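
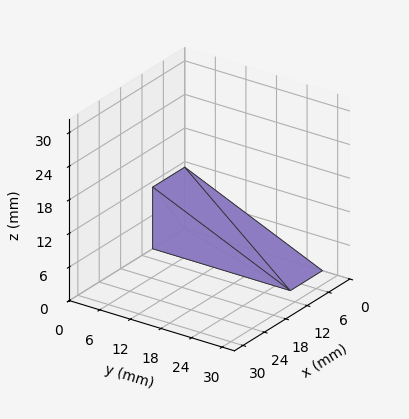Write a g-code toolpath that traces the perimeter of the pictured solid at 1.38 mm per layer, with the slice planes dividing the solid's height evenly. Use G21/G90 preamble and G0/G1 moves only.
Reading the render: the shape is a wedge (ramp): 9 × 27 mm base, rising to 11 mm along the y=0 edge and sloping linearly to z=0 at y=27 (dimensions read to the nearest mm from the axis ticks). For the g-code, the solid's height is divided into equal slices at the stated Δz and each level perimeter traced with G1 moves after a G0 lift.

; perimeter-only toolpath
G21 ; units = mm
G90 ; absolute positioning
G28 ; home
; layer 1
G0 Z1.38
G0 X0.00 Y0.00
G1 X9.00 Y0.00
G1 X9.00 Y23.62
G1 X0.00 Y23.62
G1 X0.00 Y0.00
; layer 2
G0 Z2.75
G0 X0.00 Y0.00
G1 X9.00 Y0.00
G1 X9.00 Y20.25
G1 X0.00 Y20.25
G1 X0.00 Y0.00
; layer 3
G0 Z4.12
G0 X0.00 Y0.00
G1 X9.00 Y0.00
G1 X9.00 Y16.88
G1 X0.00 Y16.88
G1 X0.00 Y0.00
; layer 4
G0 Z5.50
G0 X0.00 Y0.00
G1 X9.00 Y0.00
G1 X9.00 Y13.50
G1 X0.00 Y13.50
G1 X0.00 Y0.00
; layer 5
G0 Z6.88
G0 X0.00 Y0.00
G1 X9.00 Y0.00
G1 X9.00 Y10.12
G1 X0.00 Y10.12
G1 X0.00 Y0.00
; layer 6
G0 Z8.25
G0 X0.00 Y0.00
G1 X9.00 Y0.00
G1 X9.00 Y6.75
G1 X0.00 Y6.75
G1 X0.00 Y0.00
; layer 7
G0 Z9.62
G0 X0.00 Y0.00
G1 X9.00 Y0.00
G1 X9.00 Y3.38
G1 X0.00 Y3.38
G1 X0.00 Y0.00
M2 ; end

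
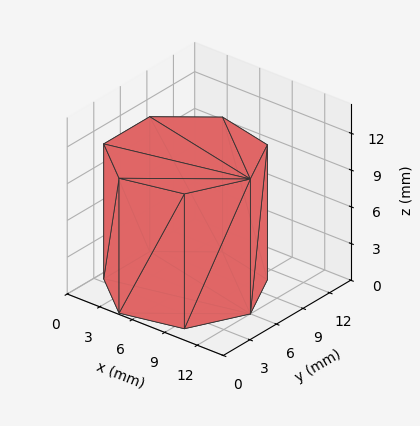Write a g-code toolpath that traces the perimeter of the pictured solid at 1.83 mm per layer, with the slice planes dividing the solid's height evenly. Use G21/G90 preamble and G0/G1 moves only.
Reading the render: the shape is a regular 7-sided prism (a cylinder approximated with 7 flat sides), circumscribed radius ≈ 6 mm, height ≈ 11 mm (dimensions read to the nearest mm from the axis ticks). For the g-code, the solid's height is divided into equal slices at the stated Δz and each level perimeter traced with G1 moves after a G0 lift.

; perimeter-only toolpath
G21 ; units = mm
G90 ; absolute positioning
G28 ; home
; layer 1
G0 Z1.83
G0 X12.00 Y6.00
G1 X9.74 Y10.69
G1 X4.66 Y11.85
G1 X0.59 Y8.60
G1 X0.59 Y3.40
G1 X4.66 Y0.15
G1 X9.74 Y1.31
G1 X12.00 Y6.00
; layer 2
G0 Z3.67
G0 X12.00 Y6.00
G1 X9.74 Y10.69
G1 X4.66 Y11.85
G1 X0.59 Y8.60
G1 X0.59 Y3.40
G1 X4.66 Y0.15
G1 X9.74 Y1.31
G1 X12.00 Y6.00
; layer 3
G0 Z5.50
G0 X12.00 Y6.00
G1 X9.74 Y10.69
G1 X4.66 Y11.85
G1 X0.59 Y8.60
G1 X0.59 Y3.40
G1 X4.66 Y0.15
G1 X9.74 Y1.31
G1 X12.00 Y6.00
; layer 4
G0 Z7.33
G0 X12.00 Y6.00
G1 X9.74 Y10.69
G1 X4.66 Y11.85
G1 X0.59 Y8.60
G1 X0.59 Y3.40
G1 X4.66 Y0.15
G1 X9.74 Y1.31
G1 X12.00 Y6.00
; layer 5
G0 Z9.17
G0 X12.00 Y6.00
G1 X9.74 Y10.69
G1 X4.66 Y11.85
G1 X0.59 Y8.60
G1 X0.59 Y3.40
G1 X4.66 Y0.15
G1 X9.74 Y1.31
G1 X12.00 Y6.00
; layer 6
G0 Z11.00
G0 X12.00 Y6.00
G1 X9.74 Y10.69
G1 X4.66 Y11.85
G1 X0.59 Y8.60
G1 X0.59 Y3.40
G1 X4.66 Y0.15
G1 X9.74 Y1.31
G1 X12.00 Y6.00
M2 ; end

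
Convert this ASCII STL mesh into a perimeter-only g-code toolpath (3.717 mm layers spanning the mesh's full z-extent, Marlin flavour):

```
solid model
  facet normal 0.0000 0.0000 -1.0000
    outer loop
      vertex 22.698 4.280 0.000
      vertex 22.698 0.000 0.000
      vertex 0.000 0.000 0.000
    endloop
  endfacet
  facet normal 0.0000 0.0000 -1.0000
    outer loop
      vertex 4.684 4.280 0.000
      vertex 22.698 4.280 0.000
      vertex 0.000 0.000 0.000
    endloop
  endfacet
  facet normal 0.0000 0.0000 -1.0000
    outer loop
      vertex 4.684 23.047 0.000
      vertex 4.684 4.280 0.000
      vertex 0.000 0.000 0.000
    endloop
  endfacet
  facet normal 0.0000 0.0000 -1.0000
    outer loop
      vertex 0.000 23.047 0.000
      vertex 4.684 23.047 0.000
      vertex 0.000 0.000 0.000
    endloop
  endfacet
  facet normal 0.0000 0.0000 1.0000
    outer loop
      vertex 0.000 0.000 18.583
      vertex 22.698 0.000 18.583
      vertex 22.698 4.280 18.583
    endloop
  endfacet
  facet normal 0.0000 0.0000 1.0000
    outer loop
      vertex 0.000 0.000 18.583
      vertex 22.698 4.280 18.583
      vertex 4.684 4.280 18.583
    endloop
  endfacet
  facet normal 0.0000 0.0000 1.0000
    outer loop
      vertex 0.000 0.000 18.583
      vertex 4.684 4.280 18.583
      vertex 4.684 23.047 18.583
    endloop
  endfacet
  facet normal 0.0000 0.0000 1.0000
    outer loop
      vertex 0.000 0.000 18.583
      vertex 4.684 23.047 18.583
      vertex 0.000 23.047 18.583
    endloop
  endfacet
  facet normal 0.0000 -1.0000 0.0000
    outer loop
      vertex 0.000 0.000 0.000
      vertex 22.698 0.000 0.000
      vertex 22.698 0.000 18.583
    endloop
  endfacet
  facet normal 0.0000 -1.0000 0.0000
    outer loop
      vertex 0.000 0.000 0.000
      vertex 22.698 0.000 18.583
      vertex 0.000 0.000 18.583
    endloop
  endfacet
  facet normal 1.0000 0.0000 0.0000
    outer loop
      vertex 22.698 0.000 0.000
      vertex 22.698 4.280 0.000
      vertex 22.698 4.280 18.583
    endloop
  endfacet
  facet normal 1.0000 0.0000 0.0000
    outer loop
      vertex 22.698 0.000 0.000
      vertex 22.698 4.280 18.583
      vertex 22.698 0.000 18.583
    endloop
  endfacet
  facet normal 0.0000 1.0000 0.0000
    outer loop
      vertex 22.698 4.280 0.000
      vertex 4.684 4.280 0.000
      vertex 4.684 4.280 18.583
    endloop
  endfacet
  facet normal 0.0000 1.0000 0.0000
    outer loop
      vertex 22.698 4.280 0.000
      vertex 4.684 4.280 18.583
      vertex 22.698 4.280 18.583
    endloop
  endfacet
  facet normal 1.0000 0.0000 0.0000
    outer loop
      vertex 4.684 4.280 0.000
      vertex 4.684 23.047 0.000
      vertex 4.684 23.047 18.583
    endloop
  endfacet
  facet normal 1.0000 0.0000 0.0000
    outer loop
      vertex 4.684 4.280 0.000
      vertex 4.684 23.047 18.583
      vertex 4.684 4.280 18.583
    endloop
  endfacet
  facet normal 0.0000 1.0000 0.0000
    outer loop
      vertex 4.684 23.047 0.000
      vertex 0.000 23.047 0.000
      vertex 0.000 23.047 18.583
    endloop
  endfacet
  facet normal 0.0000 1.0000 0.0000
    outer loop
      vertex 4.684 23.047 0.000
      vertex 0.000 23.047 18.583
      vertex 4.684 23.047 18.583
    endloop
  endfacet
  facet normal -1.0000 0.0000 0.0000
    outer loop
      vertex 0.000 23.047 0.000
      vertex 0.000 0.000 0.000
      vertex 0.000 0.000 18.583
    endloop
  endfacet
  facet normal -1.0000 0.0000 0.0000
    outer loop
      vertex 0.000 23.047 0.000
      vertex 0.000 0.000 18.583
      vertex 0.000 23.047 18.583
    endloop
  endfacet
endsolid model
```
; perimeter-only toolpath
G21 ; units = mm
G90 ; absolute positioning
G28 ; home
; layer 1
G0 Z3.717
G0 X0.000 Y0.000
G1 X22.698 Y0.000
G1 X22.698 Y4.280
G1 X4.684 Y4.280
G1 X4.684 Y23.047
G1 X0.000 Y23.047
G1 X0.000 Y0.000
; layer 2
G0 Z7.433
G0 X0.000 Y0.000
G1 X22.698 Y0.000
G1 X22.698 Y4.280
G1 X4.684 Y4.280
G1 X4.684 Y23.047
G1 X0.000 Y23.047
G1 X0.000 Y0.000
; layer 3
G0 Z11.150
G0 X0.000 Y0.000
G1 X22.698 Y0.000
G1 X22.698 Y4.280
G1 X4.684 Y4.280
G1 X4.684 Y23.047
G1 X0.000 Y23.047
G1 X0.000 Y0.000
; layer 4
G0 Z14.866
G0 X0.000 Y0.000
G1 X22.698 Y0.000
G1 X22.698 Y4.280
G1 X4.684 Y4.280
G1 X4.684 Y23.047
G1 X0.000 Y23.047
G1 X0.000 Y0.000
; layer 5
G0 Z18.583
G0 X0.000 Y0.000
G1 X22.698 Y0.000
G1 X22.698 Y4.280
G1 X4.684 Y4.280
G1 X4.684 Y23.047
G1 X0.000 Y23.047
G1 X0.000 Y0.000
M2 ; end

The solid is an L-shaped prism: outer 22.7 × 23 mm, arm thicknesses ≈ 4.28 mm (horizontal) and 4.68 mm (vertical), extruded 18.6 mm in z. Slicing at Δz = 3.717 mm — 5 equal slices spanning the solid's height, so layer i sits at z = i·h/5 — gives 5 non-empty perimeters. Each is a 6-segment closed polygon; G0 lifts to the layer z and rapids to the start vertex, then G1 traces the edges.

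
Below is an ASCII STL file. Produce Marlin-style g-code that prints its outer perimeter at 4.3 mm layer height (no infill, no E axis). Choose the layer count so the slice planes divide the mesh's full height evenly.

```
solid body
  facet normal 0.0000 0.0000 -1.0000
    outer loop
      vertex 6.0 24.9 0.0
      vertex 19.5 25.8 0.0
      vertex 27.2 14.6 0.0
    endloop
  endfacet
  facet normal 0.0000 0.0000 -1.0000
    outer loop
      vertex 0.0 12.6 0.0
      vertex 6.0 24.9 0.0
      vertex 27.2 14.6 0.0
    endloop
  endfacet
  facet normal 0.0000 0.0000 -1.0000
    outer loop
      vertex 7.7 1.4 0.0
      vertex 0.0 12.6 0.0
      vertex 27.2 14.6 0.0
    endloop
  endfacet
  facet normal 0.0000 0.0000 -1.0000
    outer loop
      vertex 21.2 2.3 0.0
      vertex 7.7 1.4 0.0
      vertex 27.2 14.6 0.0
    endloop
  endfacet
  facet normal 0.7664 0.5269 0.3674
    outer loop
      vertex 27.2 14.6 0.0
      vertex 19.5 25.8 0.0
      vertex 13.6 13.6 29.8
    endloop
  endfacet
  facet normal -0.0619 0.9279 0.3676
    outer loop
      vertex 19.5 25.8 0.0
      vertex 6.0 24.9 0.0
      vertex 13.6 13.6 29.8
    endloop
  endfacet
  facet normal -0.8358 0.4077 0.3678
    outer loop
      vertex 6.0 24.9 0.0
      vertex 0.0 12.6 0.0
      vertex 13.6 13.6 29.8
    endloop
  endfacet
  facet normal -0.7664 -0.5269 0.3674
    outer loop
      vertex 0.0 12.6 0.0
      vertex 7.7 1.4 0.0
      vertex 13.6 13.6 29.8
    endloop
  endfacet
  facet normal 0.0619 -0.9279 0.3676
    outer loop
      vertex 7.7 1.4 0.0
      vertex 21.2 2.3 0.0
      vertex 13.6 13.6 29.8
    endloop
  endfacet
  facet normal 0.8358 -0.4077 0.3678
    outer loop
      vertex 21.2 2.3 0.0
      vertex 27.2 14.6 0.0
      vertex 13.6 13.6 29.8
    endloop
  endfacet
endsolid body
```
; perimeter-only toolpath
G21 ; units = mm
G90 ; absolute positioning
G28 ; home
; layer 1
G0 Z4.3
G0 X25.3 Y14.5
G1 X18.7 Y24.1
G1 X7.1 Y23.3
G1 X1.9 Y12.7
G1 X8.5 Y3.1
G1 X20.1 Y3.9
G1 X25.3 Y14.5
; layer 2
G0 Z8.5
G0 X23.3 Y14.3
G1 X17.8 Y22.3
G1 X8.2 Y21.7
G1 X3.9 Y12.9
G1 X9.4 Y4.9
G1 X19.0 Y5.5
G1 X23.3 Y14.3
; layer 3
G0 Z12.8
G0 X21.4 Y14.2
G1 X17.0 Y20.6
G1 X9.3 Y20.1
G1 X5.8 Y13.0
G1 X10.2 Y6.6
G1 X17.9 Y7.1
G1 X21.4 Y14.2
; layer 4
G0 Z17.0
G0 X19.4 Y14.0
G1 X16.1 Y18.8
G1 X10.3 Y18.4
G1 X7.8 Y13.2
G1 X11.1 Y8.4
G1 X16.9 Y8.8
G1 X19.4 Y14.0
; layer 5
G0 Z21.3
G0 X17.5 Y13.9
G1 X15.3 Y17.1
G1 X11.4 Y16.8
G1 X9.7 Y13.3
G1 X11.9 Y10.1
G1 X15.8 Y10.4
G1 X17.5 Y13.9
; layer 6
G0 Z25.5
G0 X15.5 Y13.7
G1 X14.4 Y15.3
G1 X12.5 Y15.2
G1 X11.7 Y13.5
G1 X12.8 Y11.9
G1 X14.7 Y12.0
G1 X15.5 Y13.7
M2 ; end

The solid is a regular 6-sided pyramid, base circumscribed radius ≈ 13.6 mm, apex at z ≈ 29.8 mm. Slicing at Δz = 4.3 mm — 7 equal slices spanning the solid's height, so layer i sits at z = i·h/7 — gives 6 non-empty perimeters. Each is a 6-segment closed polygon; G0 lifts to the layer z and rapids to the start vertex, then G1 traces the edges. The cross-section shrinks linearly with z (the slice at the apex is degenerate and omitted).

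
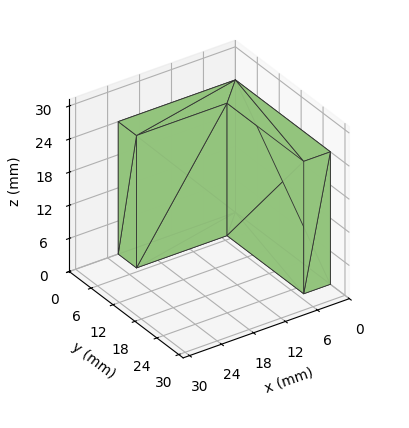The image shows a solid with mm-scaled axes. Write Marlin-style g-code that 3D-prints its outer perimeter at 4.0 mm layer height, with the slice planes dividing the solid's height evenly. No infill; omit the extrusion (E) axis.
Reading the render: the shape is an L-shaped prism: outer 22 × 26 mm, arm thicknesses ≈ 5 mm (horizontal) and 5 mm (vertical), extruded 24 mm in z (dimensions read to the nearest mm from the axis ticks). For the g-code, the solid's height is divided into equal slices at the stated Δz and each level perimeter traced with G1 moves after a G0 lift.

; perimeter-only toolpath
G21 ; units = mm
G90 ; absolute positioning
G28 ; home
; layer 1
G0 Z4.0
G0 X0.0 Y0.0
G1 X22.0 Y0.0
G1 X22.0 Y5.0
G1 X5.0 Y5.0
G1 X5.0 Y26.0
G1 X0.0 Y26.0
G1 X0.0 Y0.0
; layer 2
G0 Z8.0
G0 X0.0 Y0.0
G1 X22.0 Y0.0
G1 X22.0 Y5.0
G1 X5.0 Y5.0
G1 X5.0 Y26.0
G1 X0.0 Y26.0
G1 X0.0 Y0.0
; layer 3
G0 Z12.0
G0 X0.0 Y0.0
G1 X22.0 Y0.0
G1 X22.0 Y5.0
G1 X5.0 Y5.0
G1 X5.0 Y26.0
G1 X0.0 Y26.0
G1 X0.0 Y0.0
; layer 4
G0 Z16.0
G0 X0.0 Y0.0
G1 X22.0 Y0.0
G1 X22.0 Y5.0
G1 X5.0 Y5.0
G1 X5.0 Y26.0
G1 X0.0 Y26.0
G1 X0.0 Y0.0
; layer 5
G0 Z20.0
G0 X0.0 Y0.0
G1 X22.0 Y0.0
G1 X22.0 Y5.0
G1 X5.0 Y5.0
G1 X5.0 Y26.0
G1 X0.0 Y26.0
G1 X0.0 Y0.0
; layer 6
G0 Z24.0
G0 X0.0 Y0.0
G1 X22.0 Y0.0
G1 X22.0 Y5.0
G1 X5.0 Y5.0
G1 X5.0 Y26.0
G1 X0.0 Y26.0
G1 X0.0 Y0.0
M2 ; end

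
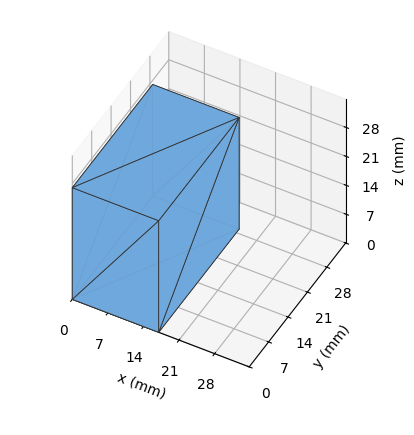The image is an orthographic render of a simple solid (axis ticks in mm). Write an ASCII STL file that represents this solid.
Reading the render: the shape is a rectangular box, roughly 17 × 29 mm footprint and 27 mm tall (dimensions read to the nearest mm from the axis ticks). For the STL, each face is triangulated and given an outward normal.

solid part
  facet normal 0.0000 0.0000 -1.0000
    outer loop
      vertex 17.000 29.000 0.000
      vertex 17.000 0.000 0.000
      vertex 0.000 0.000 0.000
    endloop
  endfacet
  facet normal 0.0000 0.0000 -1.0000
    outer loop
      vertex 0.000 29.000 0.000
      vertex 17.000 29.000 0.000
      vertex 0.000 0.000 0.000
    endloop
  endfacet
  facet normal 0.0000 0.0000 1.0000
    outer loop
      vertex 0.000 0.000 27.000
      vertex 17.000 0.000 27.000
      vertex 17.000 29.000 27.000
    endloop
  endfacet
  facet normal 0.0000 0.0000 1.0000
    outer loop
      vertex 0.000 0.000 27.000
      vertex 17.000 29.000 27.000
      vertex 0.000 29.000 27.000
    endloop
  endfacet
  facet normal 0.0000 -1.0000 0.0000
    outer loop
      vertex 0.000 0.000 0.000
      vertex 17.000 0.000 0.000
      vertex 17.000 0.000 27.000
    endloop
  endfacet
  facet normal 0.0000 -1.0000 0.0000
    outer loop
      vertex 0.000 0.000 0.000
      vertex 17.000 0.000 27.000
      vertex 0.000 0.000 27.000
    endloop
  endfacet
  facet normal 0.0000 1.0000 0.0000
    outer loop
      vertex 17.000 29.000 27.000
      vertex 17.000 29.000 0.000
      vertex 0.000 29.000 0.000
    endloop
  endfacet
  facet normal 0.0000 1.0000 0.0000
    outer loop
      vertex 0.000 29.000 27.000
      vertex 17.000 29.000 27.000
      vertex 0.000 29.000 0.000
    endloop
  endfacet
  facet normal -1.0000 0.0000 0.0000
    outer loop
      vertex 0.000 29.000 27.000
      vertex 0.000 29.000 0.000
      vertex 0.000 0.000 0.000
    endloop
  endfacet
  facet normal -1.0000 0.0000 0.0000
    outer loop
      vertex 0.000 0.000 27.000
      vertex 0.000 29.000 27.000
      vertex 0.000 0.000 0.000
    endloop
  endfacet
  facet normal 1.0000 0.0000 0.0000
    outer loop
      vertex 17.000 0.000 0.000
      vertex 17.000 29.000 0.000
      vertex 17.000 29.000 27.000
    endloop
  endfacet
  facet normal 1.0000 0.0000 0.0000
    outer loop
      vertex 17.000 0.000 0.000
      vertex 17.000 29.000 27.000
      vertex 17.000 0.000 27.000
    endloop
  endfacet
endsolid part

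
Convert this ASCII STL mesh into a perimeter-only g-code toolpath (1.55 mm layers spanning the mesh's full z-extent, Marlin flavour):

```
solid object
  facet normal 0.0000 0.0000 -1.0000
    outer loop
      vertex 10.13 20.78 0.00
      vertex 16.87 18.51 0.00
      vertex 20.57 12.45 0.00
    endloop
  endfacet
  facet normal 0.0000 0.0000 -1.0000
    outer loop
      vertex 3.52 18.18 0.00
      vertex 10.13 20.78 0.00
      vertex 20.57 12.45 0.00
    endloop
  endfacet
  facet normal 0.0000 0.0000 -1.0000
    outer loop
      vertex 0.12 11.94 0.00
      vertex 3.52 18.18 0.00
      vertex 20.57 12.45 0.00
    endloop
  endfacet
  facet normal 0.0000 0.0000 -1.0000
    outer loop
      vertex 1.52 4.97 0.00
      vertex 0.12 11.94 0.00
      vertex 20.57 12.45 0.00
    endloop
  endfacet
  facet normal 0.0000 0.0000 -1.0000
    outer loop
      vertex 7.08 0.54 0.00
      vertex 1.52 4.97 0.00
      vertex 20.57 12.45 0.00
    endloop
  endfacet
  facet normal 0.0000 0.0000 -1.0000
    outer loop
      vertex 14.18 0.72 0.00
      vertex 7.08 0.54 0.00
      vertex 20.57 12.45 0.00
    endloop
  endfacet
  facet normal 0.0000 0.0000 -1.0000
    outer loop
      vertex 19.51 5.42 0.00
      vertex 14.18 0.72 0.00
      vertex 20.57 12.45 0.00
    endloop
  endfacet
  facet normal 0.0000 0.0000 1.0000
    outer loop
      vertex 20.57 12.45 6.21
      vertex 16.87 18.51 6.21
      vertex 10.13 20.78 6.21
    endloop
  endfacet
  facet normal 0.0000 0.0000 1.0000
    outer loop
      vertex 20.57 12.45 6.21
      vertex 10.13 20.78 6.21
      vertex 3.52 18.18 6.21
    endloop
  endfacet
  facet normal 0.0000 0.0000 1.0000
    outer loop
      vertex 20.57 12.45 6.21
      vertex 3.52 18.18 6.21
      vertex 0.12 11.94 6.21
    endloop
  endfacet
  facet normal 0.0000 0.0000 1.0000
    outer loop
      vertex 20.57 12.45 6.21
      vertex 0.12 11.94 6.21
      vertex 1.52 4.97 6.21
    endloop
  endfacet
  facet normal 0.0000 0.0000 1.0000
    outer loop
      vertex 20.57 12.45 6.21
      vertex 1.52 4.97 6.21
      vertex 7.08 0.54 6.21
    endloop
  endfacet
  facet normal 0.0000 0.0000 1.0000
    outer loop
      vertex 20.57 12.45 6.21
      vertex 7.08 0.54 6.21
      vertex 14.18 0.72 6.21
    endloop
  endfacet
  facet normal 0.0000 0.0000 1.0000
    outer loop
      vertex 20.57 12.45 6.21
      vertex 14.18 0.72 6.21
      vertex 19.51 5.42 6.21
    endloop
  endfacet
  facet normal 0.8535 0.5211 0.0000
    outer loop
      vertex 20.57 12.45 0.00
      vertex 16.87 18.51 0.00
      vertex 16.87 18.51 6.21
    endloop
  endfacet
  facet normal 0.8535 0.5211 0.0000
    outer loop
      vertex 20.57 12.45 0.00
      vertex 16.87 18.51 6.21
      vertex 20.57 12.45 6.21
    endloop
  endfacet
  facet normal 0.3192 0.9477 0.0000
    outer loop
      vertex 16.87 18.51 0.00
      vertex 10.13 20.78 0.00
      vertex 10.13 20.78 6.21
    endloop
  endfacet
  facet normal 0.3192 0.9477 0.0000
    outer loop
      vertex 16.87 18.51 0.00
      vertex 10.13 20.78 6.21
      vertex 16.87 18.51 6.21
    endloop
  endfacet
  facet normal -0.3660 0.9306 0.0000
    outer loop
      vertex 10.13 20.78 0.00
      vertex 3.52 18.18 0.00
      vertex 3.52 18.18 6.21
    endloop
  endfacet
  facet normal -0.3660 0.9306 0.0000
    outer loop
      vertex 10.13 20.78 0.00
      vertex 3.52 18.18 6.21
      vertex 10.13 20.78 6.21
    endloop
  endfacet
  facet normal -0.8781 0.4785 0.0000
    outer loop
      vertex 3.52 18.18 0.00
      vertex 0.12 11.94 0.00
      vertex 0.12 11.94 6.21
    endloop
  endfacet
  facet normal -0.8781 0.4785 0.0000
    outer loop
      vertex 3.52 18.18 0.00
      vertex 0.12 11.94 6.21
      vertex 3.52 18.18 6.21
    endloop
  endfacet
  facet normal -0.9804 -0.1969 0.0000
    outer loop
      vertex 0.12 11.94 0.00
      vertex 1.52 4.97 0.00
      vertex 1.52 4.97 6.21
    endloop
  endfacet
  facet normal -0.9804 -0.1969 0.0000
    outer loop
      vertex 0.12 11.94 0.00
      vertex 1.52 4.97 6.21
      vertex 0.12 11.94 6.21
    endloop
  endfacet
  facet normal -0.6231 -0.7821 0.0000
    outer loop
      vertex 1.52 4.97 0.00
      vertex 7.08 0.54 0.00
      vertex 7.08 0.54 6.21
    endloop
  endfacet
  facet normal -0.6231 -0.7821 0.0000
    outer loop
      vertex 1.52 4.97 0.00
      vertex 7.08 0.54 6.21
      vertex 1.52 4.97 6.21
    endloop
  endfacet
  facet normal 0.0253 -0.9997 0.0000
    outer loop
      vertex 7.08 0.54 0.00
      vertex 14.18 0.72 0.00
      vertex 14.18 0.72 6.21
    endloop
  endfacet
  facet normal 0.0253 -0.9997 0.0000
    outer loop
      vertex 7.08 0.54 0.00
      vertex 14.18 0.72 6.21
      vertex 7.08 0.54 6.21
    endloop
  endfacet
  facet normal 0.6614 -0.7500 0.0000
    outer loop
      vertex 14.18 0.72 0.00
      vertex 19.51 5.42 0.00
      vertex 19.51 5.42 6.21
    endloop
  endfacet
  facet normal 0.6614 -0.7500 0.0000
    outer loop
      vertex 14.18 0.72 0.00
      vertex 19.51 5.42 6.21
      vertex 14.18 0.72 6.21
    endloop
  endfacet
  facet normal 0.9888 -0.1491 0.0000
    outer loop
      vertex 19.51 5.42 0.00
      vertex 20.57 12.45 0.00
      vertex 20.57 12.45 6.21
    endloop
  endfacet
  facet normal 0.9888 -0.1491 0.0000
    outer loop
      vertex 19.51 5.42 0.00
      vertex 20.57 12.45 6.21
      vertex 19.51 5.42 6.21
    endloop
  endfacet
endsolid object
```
; perimeter-only toolpath
G21 ; units = mm
G90 ; absolute positioning
G28 ; home
; layer 1
G0 Z1.55
G0 X20.57 Y12.45
G1 X16.87 Y18.51
G1 X10.13 Y20.78
G1 X3.52 Y18.18
G1 X0.12 Y11.94
G1 X1.52 Y4.97
G1 X7.08 Y0.54
G1 X14.18 Y0.72
G1 X19.51 Y5.42
G1 X20.57 Y12.45
; layer 2
G0 Z3.10
G0 X20.57 Y12.45
G1 X16.87 Y18.51
G1 X10.13 Y20.78
G1 X3.52 Y18.18
G1 X0.12 Y11.94
G1 X1.52 Y4.97
G1 X7.08 Y0.54
G1 X14.18 Y0.72
G1 X19.51 Y5.42
G1 X20.57 Y12.45
; layer 3
G0 Z4.66
G0 X20.57 Y12.45
G1 X16.87 Y18.51
G1 X10.13 Y20.78
G1 X3.52 Y18.18
G1 X0.12 Y11.94
G1 X1.52 Y4.97
G1 X7.08 Y0.54
G1 X14.18 Y0.72
G1 X19.51 Y5.42
G1 X20.57 Y12.45
; layer 4
G0 Z6.21
G0 X20.57 Y12.45
G1 X16.87 Y18.51
G1 X10.13 Y20.78
G1 X3.52 Y18.18
G1 X0.12 Y11.94
G1 X1.52 Y4.97
G1 X7.08 Y0.54
G1 X14.18 Y0.72
G1 X19.51 Y5.42
G1 X20.57 Y12.45
M2 ; end

The solid is a regular 9-sided prism (a cylinder approximated with 9 flat sides), circumscribed radius ≈ 10.4 mm, height ≈ 6.21 mm. Slicing at Δz = 1.55 mm — 4 equal slices spanning the solid's height, so layer i sits at z = i·h/4 — gives 4 non-empty perimeters. Each is a 9-segment closed polygon; G0 lifts to the layer z and rapids to the start vertex, then G1 traces the edges.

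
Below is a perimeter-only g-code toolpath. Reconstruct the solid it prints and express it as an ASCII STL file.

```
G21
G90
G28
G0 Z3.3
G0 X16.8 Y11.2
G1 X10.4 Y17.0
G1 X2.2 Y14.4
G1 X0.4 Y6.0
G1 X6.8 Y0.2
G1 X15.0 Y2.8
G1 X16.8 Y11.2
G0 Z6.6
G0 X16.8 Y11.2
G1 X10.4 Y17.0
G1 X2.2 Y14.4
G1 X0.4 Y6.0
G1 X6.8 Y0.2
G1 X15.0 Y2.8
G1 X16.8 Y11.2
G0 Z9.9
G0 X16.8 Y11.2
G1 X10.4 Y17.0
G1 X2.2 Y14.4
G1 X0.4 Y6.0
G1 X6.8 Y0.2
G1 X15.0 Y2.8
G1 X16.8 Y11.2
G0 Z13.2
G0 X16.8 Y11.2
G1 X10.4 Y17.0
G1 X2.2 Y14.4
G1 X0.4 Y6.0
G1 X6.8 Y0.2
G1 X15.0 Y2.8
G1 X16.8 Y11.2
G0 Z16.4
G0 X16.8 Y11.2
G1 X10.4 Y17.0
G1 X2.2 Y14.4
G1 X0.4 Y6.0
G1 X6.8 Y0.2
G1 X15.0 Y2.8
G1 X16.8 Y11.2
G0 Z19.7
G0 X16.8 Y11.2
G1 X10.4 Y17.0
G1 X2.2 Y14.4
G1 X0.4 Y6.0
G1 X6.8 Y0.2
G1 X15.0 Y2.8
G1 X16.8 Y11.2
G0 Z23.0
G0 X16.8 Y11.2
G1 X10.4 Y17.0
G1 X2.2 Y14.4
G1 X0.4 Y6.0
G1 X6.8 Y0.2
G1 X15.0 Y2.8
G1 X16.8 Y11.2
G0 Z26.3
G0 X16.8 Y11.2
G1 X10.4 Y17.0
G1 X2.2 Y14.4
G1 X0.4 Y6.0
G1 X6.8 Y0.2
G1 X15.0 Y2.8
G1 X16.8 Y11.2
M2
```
solid part
  facet normal 0.0000 0.0000 -1.0000
    outer loop
      vertex 2.2 14.4 0.0
      vertex 10.4 17.0 0.0
      vertex 16.8 11.2 0.0
    endloop
  endfacet
  facet normal 0.0000 0.0000 -1.0000
    outer loop
      vertex 0.4 6.0 0.0
      vertex 2.2 14.4 0.0
      vertex 16.8 11.2 0.0
    endloop
  endfacet
  facet normal 0.0000 0.0000 -1.0000
    outer loop
      vertex 6.8 0.2 0.0
      vertex 0.4 6.0 0.0
      vertex 16.8 11.2 0.0
    endloop
  endfacet
  facet normal 0.0000 0.0000 -1.0000
    outer loop
      vertex 15.0 2.8 0.0
      vertex 6.8 0.2 0.0
      vertex 16.8 11.2 0.0
    endloop
  endfacet
  facet normal 0.0000 0.0000 1.0000
    outer loop
      vertex 16.8 11.2 26.3
      vertex 10.4 17.0 26.3
      vertex 2.2 14.4 26.3
    endloop
  endfacet
  facet normal 0.0000 0.0000 1.0000
    outer loop
      vertex 16.8 11.2 26.3
      vertex 2.2 14.4 26.3
      vertex 0.4 6.0 26.3
    endloop
  endfacet
  facet normal 0.0000 0.0000 1.0000
    outer loop
      vertex 16.8 11.2 26.3
      vertex 0.4 6.0 26.3
      vertex 6.8 0.2 26.3
    endloop
  endfacet
  facet normal 0.0000 0.0000 1.0000
    outer loop
      vertex 16.8 11.2 26.3
      vertex 6.8 0.2 26.3
      vertex 15.0 2.8 26.3
    endloop
  endfacet
  facet normal 0.6715 0.7410 0.0000
    outer loop
      vertex 16.8 11.2 0.0
      vertex 10.4 17.0 0.0
      vertex 10.4 17.0 26.3
    endloop
  endfacet
  facet normal 0.6715 0.7410 0.0000
    outer loop
      vertex 16.8 11.2 0.0
      vertex 10.4 17.0 26.3
      vertex 16.8 11.2 26.3
    endloop
  endfacet
  facet normal -0.3022 0.9532 0.0000
    outer loop
      vertex 10.4 17.0 0.0
      vertex 2.2 14.4 0.0
      vertex 2.2 14.4 26.3
    endloop
  endfacet
  facet normal -0.3022 0.9532 0.0000
    outer loop
      vertex 10.4 17.0 0.0
      vertex 2.2 14.4 26.3
      vertex 10.4 17.0 26.3
    endloop
  endfacet
  facet normal -0.9778 0.2095 0.0000
    outer loop
      vertex 2.2 14.4 0.0
      vertex 0.4 6.0 0.0
      vertex 0.4 6.0 26.3
    endloop
  endfacet
  facet normal -0.9778 0.2095 0.0000
    outer loop
      vertex 2.2 14.4 0.0
      vertex 0.4 6.0 26.3
      vertex 2.2 14.4 26.3
    endloop
  endfacet
  facet normal -0.6715 -0.7410 0.0000
    outer loop
      vertex 0.4 6.0 0.0
      vertex 6.8 0.2 0.0
      vertex 6.8 0.2 26.3
    endloop
  endfacet
  facet normal -0.6715 -0.7410 0.0000
    outer loop
      vertex 0.4 6.0 0.0
      vertex 6.8 0.2 26.3
      vertex 0.4 6.0 26.3
    endloop
  endfacet
  facet normal 0.3022 -0.9532 0.0000
    outer loop
      vertex 6.8 0.2 0.0
      vertex 15.0 2.8 0.0
      vertex 15.0 2.8 26.3
    endloop
  endfacet
  facet normal 0.3022 -0.9532 0.0000
    outer loop
      vertex 6.8 0.2 0.0
      vertex 15.0 2.8 26.3
      vertex 6.8 0.2 26.3
    endloop
  endfacet
  facet normal 0.9778 -0.2095 0.0000
    outer loop
      vertex 15.0 2.8 0.0
      vertex 16.8 11.2 0.0
      vertex 16.8 11.2 26.3
    endloop
  endfacet
  facet normal 0.9778 -0.2095 0.0000
    outer loop
      vertex 15.0 2.8 0.0
      vertex 16.8 11.2 26.3
      vertex 15.0 2.8 26.3
    endloop
  endfacet
endsolid part

The G0 Z moves step by Δz≈3.3 mm. Every layer's G1 loop is the same polygon, so the solid is a straight extrusion of it from z=0 to z≈26.3. Closing with flat bottom and top caps and triangulating gives 20 facets — a regular 6-sided prism (a cylinder approximated with 6 flat sides), circumscribed radius ≈ 8.6 mm, height ≈ 26.3 mm.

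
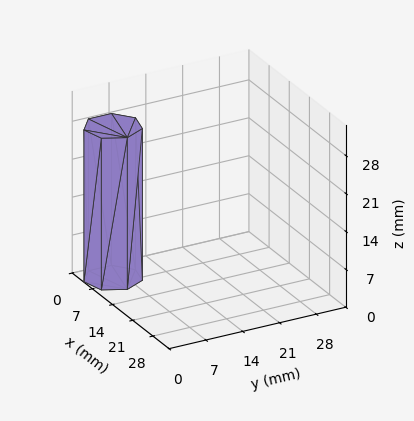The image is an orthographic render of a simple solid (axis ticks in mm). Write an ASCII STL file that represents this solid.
Reading the render: the shape is a regular 7-sided prism (a cylinder approximated with 7 flat sides), circumscribed radius ≈ 5 mm, height ≈ 28 mm (dimensions read to the nearest mm from the axis ticks). For the STL, each face is triangulated and given an outward normal.

solid part
  facet normal 0.0000 0.0000 -1.0000
    outer loop
      vertex 3.9 9.9 0.0
      vertex 8.1 8.9 0.0
      vertex 10.0 5.0 0.0
    endloop
  endfacet
  facet normal 0.0000 0.0000 -1.0000
    outer loop
      vertex 0.5 7.2 0.0
      vertex 3.9 9.9 0.0
      vertex 10.0 5.0 0.0
    endloop
  endfacet
  facet normal 0.0000 0.0000 -1.0000
    outer loop
      vertex 0.5 2.8 0.0
      vertex 0.5 7.2 0.0
      vertex 10.0 5.0 0.0
    endloop
  endfacet
  facet normal 0.0000 0.0000 -1.0000
    outer loop
      vertex 3.9 0.1 0.0
      vertex 0.5 2.8 0.0
      vertex 10.0 5.0 0.0
    endloop
  endfacet
  facet normal 0.0000 0.0000 -1.0000
    outer loop
      vertex 8.1 1.1 0.0
      vertex 3.9 0.1 0.0
      vertex 10.0 5.0 0.0
    endloop
  endfacet
  facet normal 0.0000 0.0000 1.0000
    outer loop
      vertex 10.0 5.0 28.0
      vertex 8.1 8.9 28.0
      vertex 3.9 9.9 28.0
    endloop
  endfacet
  facet normal 0.0000 0.0000 1.0000
    outer loop
      vertex 10.0 5.0 28.0
      vertex 3.9 9.9 28.0
      vertex 0.5 7.2 28.0
    endloop
  endfacet
  facet normal 0.0000 0.0000 1.0000
    outer loop
      vertex 10.0 5.0 28.0
      vertex 0.5 7.2 28.0
      vertex 0.5 2.8 28.0
    endloop
  endfacet
  facet normal 0.0000 0.0000 1.0000
    outer loop
      vertex 10.0 5.0 28.0
      vertex 0.5 2.8 28.0
      vertex 3.9 0.1 28.0
    endloop
  endfacet
  facet normal 0.0000 0.0000 1.0000
    outer loop
      vertex 10.0 5.0 28.0
      vertex 3.9 0.1 28.0
      vertex 8.1 1.1 28.0
    endloop
  endfacet
  facet normal 0.8990 0.4380 0.0000
    outer loop
      vertex 10.0 5.0 0.0
      vertex 8.1 8.9 0.0
      vertex 8.1 8.9 28.0
    endloop
  endfacet
  facet normal 0.8990 0.4380 0.0000
    outer loop
      vertex 10.0 5.0 0.0
      vertex 8.1 8.9 28.0
      vertex 10.0 5.0 28.0
    endloop
  endfacet
  facet normal 0.2316 0.9728 0.0000
    outer loop
      vertex 8.1 8.9 0.0
      vertex 3.9 9.9 0.0
      vertex 3.9 9.9 28.0
    endloop
  endfacet
  facet normal 0.2316 0.9728 0.0000
    outer loop
      vertex 8.1 8.9 0.0
      vertex 3.9 9.9 28.0
      vertex 8.1 8.9 28.0
    endloop
  endfacet
  facet normal -0.6219 0.7831 0.0000
    outer loop
      vertex 3.9 9.9 0.0
      vertex 0.5 7.2 0.0
      vertex 0.5 7.2 28.0
    endloop
  endfacet
  facet normal -0.6219 0.7831 0.0000
    outer loop
      vertex 3.9 9.9 0.0
      vertex 0.5 7.2 28.0
      vertex 3.9 9.9 28.0
    endloop
  endfacet
  facet normal -1.0000 0.0000 0.0000
    outer loop
      vertex 0.5 7.2 0.0
      vertex 0.5 2.8 0.0
      vertex 0.5 2.8 28.0
    endloop
  endfacet
  facet normal -1.0000 0.0000 0.0000
    outer loop
      vertex 0.5 7.2 0.0
      vertex 0.5 2.8 28.0
      vertex 0.5 7.2 28.0
    endloop
  endfacet
  facet normal -0.6219 -0.7831 0.0000
    outer loop
      vertex 0.5 2.8 0.0
      vertex 3.9 0.1 0.0
      vertex 3.9 0.1 28.0
    endloop
  endfacet
  facet normal -0.6219 -0.7831 0.0000
    outer loop
      vertex 0.5 2.8 0.0
      vertex 3.9 0.1 28.0
      vertex 0.5 2.8 28.0
    endloop
  endfacet
  facet normal 0.2316 -0.9728 0.0000
    outer loop
      vertex 3.9 0.1 0.0
      vertex 8.1 1.1 0.0
      vertex 8.1 1.1 28.0
    endloop
  endfacet
  facet normal 0.2316 -0.9728 0.0000
    outer loop
      vertex 3.9 0.1 0.0
      vertex 8.1 1.1 28.0
      vertex 3.9 0.1 28.0
    endloop
  endfacet
  facet normal 0.8990 -0.4380 0.0000
    outer loop
      vertex 8.1 1.1 0.0
      vertex 10.0 5.0 0.0
      vertex 10.0 5.0 28.0
    endloop
  endfacet
  facet normal 0.8990 -0.4380 0.0000
    outer loop
      vertex 8.1 1.1 0.0
      vertex 10.0 5.0 28.0
      vertex 8.1 1.1 28.0
    endloop
  endfacet
endsolid part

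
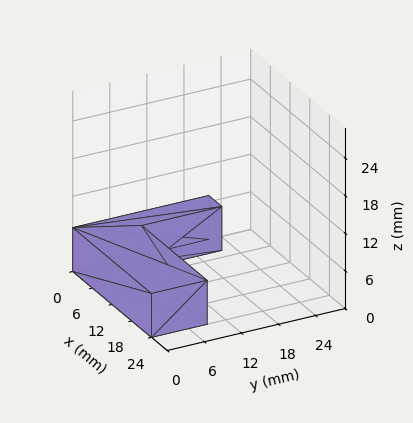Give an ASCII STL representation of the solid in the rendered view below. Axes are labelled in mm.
Reading the render: the shape is an L-shaped prism: outer 24 × 22 mm, arm thicknesses ≈ 9 mm (horizontal) and 4 mm (vertical), extruded 7 mm in z (dimensions read to the nearest mm from the axis ticks). For the STL, each face is triangulated and given an outward normal.

solid part
  facet normal 0.0000 0.0000 -1.0000
    outer loop
      vertex 24.000 9.000 0.000
      vertex 24.000 0.000 0.000
      vertex 0.000 0.000 0.000
    endloop
  endfacet
  facet normal 0.0000 0.0000 -1.0000
    outer loop
      vertex 4.000 9.000 0.000
      vertex 24.000 9.000 0.000
      vertex 0.000 0.000 0.000
    endloop
  endfacet
  facet normal 0.0000 0.0000 -1.0000
    outer loop
      vertex 4.000 22.000 0.000
      vertex 4.000 9.000 0.000
      vertex 0.000 0.000 0.000
    endloop
  endfacet
  facet normal 0.0000 0.0000 -1.0000
    outer loop
      vertex 0.000 22.000 0.000
      vertex 4.000 22.000 0.000
      vertex 0.000 0.000 0.000
    endloop
  endfacet
  facet normal 0.0000 0.0000 1.0000
    outer loop
      vertex 0.000 0.000 7.000
      vertex 24.000 0.000 7.000
      vertex 24.000 9.000 7.000
    endloop
  endfacet
  facet normal 0.0000 0.0000 1.0000
    outer loop
      vertex 0.000 0.000 7.000
      vertex 24.000 9.000 7.000
      vertex 4.000 9.000 7.000
    endloop
  endfacet
  facet normal 0.0000 0.0000 1.0000
    outer loop
      vertex 0.000 0.000 7.000
      vertex 4.000 9.000 7.000
      vertex 4.000 22.000 7.000
    endloop
  endfacet
  facet normal 0.0000 0.0000 1.0000
    outer loop
      vertex 0.000 0.000 7.000
      vertex 4.000 22.000 7.000
      vertex 0.000 22.000 7.000
    endloop
  endfacet
  facet normal 0.0000 -1.0000 0.0000
    outer loop
      vertex 0.000 0.000 0.000
      vertex 24.000 0.000 0.000
      vertex 24.000 0.000 7.000
    endloop
  endfacet
  facet normal 0.0000 -1.0000 0.0000
    outer loop
      vertex 0.000 0.000 0.000
      vertex 24.000 0.000 7.000
      vertex 0.000 0.000 7.000
    endloop
  endfacet
  facet normal 1.0000 0.0000 0.0000
    outer loop
      vertex 24.000 0.000 0.000
      vertex 24.000 9.000 0.000
      vertex 24.000 9.000 7.000
    endloop
  endfacet
  facet normal 1.0000 0.0000 0.0000
    outer loop
      vertex 24.000 0.000 0.000
      vertex 24.000 9.000 7.000
      vertex 24.000 0.000 7.000
    endloop
  endfacet
  facet normal 0.0000 1.0000 0.0000
    outer loop
      vertex 24.000 9.000 0.000
      vertex 4.000 9.000 0.000
      vertex 4.000 9.000 7.000
    endloop
  endfacet
  facet normal 0.0000 1.0000 0.0000
    outer loop
      vertex 24.000 9.000 0.000
      vertex 4.000 9.000 7.000
      vertex 24.000 9.000 7.000
    endloop
  endfacet
  facet normal 1.0000 0.0000 0.0000
    outer loop
      vertex 4.000 9.000 0.000
      vertex 4.000 22.000 0.000
      vertex 4.000 22.000 7.000
    endloop
  endfacet
  facet normal 1.0000 0.0000 0.0000
    outer loop
      vertex 4.000 9.000 0.000
      vertex 4.000 22.000 7.000
      vertex 4.000 9.000 7.000
    endloop
  endfacet
  facet normal 0.0000 1.0000 0.0000
    outer loop
      vertex 4.000 22.000 0.000
      vertex 0.000 22.000 0.000
      vertex 0.000 22.000 7.000
    endloop
  endfacet
  facet normal 0.0000 1.0000 0.0000
    outer loop
      vertex 4.000 22.000 0.000
      vertex 0.000 22.000 7.000
      vertex 4.000 22.000 7.000
    endloop
  endfacet
  facet normal -1.0000 0.0000 0.0000
    outer loop
      vertex 0.000 22.000 0.000
      vertex 0.000 0.000 0.000
      vertex 0.000 0.000 7.000
    endloop
  endfacet
  facet normal -1.0000 0.0000 0.0000
    outer loop
      vertex 0.000 22.000 0.000
      vertex 0.000 0.000 7.000
      vertex 0.000 22.000 7.000
    endloop
  endfacet
endsolid part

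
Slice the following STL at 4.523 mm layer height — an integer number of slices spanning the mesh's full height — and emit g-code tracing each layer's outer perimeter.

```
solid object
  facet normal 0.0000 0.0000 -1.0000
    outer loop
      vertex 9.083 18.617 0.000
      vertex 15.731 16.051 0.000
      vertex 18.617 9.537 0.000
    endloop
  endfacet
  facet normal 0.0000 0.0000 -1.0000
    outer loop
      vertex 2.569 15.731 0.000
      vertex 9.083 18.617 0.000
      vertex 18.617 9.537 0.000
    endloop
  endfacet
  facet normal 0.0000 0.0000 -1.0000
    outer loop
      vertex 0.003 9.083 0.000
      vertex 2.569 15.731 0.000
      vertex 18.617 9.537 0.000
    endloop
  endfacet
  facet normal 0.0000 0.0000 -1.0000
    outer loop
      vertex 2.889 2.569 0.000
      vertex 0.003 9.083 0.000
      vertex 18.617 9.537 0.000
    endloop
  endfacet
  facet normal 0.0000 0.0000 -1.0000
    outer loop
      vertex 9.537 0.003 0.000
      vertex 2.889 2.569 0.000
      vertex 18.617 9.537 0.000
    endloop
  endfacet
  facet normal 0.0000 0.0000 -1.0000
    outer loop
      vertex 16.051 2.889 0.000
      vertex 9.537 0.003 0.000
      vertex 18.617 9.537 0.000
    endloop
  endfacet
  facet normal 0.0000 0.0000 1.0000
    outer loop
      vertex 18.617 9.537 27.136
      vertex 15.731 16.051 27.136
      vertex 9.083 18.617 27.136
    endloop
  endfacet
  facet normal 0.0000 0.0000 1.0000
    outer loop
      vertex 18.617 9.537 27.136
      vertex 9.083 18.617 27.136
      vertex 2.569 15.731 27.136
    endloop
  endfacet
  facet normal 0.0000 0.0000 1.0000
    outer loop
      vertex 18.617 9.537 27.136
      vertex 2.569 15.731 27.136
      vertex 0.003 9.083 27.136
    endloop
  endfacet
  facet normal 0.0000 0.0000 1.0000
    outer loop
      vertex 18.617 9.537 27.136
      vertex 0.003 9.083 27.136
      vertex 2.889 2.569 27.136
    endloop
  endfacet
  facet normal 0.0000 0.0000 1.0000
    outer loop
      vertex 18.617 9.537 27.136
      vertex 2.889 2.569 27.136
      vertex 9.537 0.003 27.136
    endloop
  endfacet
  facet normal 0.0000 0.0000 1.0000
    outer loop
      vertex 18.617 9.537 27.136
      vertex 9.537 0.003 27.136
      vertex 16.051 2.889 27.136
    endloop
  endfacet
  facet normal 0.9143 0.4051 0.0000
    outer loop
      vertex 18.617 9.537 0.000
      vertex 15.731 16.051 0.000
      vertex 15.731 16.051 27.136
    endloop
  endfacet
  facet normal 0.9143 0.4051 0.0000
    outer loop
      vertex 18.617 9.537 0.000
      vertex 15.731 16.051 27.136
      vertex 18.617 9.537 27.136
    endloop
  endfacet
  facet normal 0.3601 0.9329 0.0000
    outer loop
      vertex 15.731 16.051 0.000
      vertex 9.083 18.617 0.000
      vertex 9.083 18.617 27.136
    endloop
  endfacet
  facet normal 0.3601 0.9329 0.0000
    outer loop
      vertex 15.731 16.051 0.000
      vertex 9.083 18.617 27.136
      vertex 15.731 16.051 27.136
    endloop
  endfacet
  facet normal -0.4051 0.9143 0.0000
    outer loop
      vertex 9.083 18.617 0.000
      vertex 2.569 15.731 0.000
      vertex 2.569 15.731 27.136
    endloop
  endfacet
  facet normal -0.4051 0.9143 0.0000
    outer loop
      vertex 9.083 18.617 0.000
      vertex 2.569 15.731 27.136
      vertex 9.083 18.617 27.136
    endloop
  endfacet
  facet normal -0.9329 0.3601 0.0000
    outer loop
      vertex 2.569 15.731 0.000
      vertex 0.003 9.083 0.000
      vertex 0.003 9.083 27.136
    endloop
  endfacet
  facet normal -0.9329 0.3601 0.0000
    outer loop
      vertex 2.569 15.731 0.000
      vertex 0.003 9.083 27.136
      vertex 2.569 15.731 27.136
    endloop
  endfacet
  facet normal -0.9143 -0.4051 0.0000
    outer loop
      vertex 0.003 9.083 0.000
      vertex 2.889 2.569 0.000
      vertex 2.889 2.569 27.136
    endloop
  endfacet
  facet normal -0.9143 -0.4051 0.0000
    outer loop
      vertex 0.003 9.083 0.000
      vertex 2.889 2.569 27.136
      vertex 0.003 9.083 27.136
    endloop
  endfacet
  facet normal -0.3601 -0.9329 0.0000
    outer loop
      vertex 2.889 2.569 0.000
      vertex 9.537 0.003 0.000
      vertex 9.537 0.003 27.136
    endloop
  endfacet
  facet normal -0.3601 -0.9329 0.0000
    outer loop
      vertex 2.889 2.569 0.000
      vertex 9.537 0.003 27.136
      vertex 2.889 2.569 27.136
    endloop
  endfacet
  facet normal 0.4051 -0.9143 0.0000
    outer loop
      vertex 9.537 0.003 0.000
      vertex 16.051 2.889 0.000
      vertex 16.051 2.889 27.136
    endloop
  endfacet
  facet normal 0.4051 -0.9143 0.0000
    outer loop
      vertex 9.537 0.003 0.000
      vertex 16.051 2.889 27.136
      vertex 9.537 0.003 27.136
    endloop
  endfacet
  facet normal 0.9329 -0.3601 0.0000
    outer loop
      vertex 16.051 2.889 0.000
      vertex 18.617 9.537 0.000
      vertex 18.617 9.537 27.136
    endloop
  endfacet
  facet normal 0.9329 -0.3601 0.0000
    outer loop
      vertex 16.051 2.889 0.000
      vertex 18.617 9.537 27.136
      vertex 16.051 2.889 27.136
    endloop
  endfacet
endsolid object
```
; perimeter-only toolpath
G21 ; units = mm
G90 ; absolute positioning
G28 ; home
; layer 1
G0 Z4.523
G0 X18.617 Y9.537
G1 X15.731 Y16.051
G1 X9.083 Y18.617
G1 X2.569 Y15.731
G1 X0.003 Y9.083
G1 X2.889 Y2.569
G1 X9.537 Y0.003
G1 X16.051 Y2.889
G1 X18.617 Y9.537
; layer 2
G0 Z9.045
G0 X18.617 Y9.537
G1 X15.731 Y16.051
G1 X9.083 Y18.617
G1 X2.569 Y15.731
G1 X0.003 Y9.083
G1 X2.889 Y2.569
G1 X9.537 Y0.003
G1 X16.051 Y2.889
G1 X18.617 Y9.537
; layer 3
G0 Z13.568
G0 X18.617 Y9.537
G1 X15.731 Y16.051
G1 X9.083 Y18.617
G1 X2.569 Y15.731
G1 X0.003 Y9.083
G1 X2.889 Y2.569
G1 X9.537 Y0.003
G1 X16.051 Y2.889
G1 X18.617 Y9.537
; layer 4
G0 Z18.091
G0 X18.617 Y9.537
G1 X15.731 Y16.051
G1 X9.083 Y18.617
G1 X2.569 Y15.731
G1 X0.003 Y9.083
G1 X2.889 Y2.569
G1 X9.537 Y0.003
G1 X16.051 Y2.889
G1 X18.617 Y9.537
; layer 5
G0 Z22.613
G0 X18.617 Y9.537
G1 X15.731 Y16.051
G1 X9.083 Y18.617
G1 X2.569 Y15.731
G1 X0.003 Y9.083
G1 X2.889 Y2.569
G1 X9.537 Y0.003
G1 X16.051 Y2.889
G1 X18.617 Y9.537
; layer 6
G0 Z27.136
G0 X18.617 Y9.537
G1 X15.731 Y16.051
G1 X9.083 Y18.617
G1 X2.569 Y15.731
G1 X0.003 Y9.083
G1 X2.889 Y2.569
G1 X9.537 Y0.003
G1 X16.051 Y2.889
G1 X18.617 Y9.537
M2 ; end

The solid is a regular 8-sided prism (a cylinder approximated with 8 flat sides), circumscribed radius ≈ 9.31 mm, height ≈ 27.1 mm. Slicing at Δz = 4.523 mm — 6 equal slices spanning the solid's height, so layer i sits at z = i·h/6 — gives 6 non-empty perimeters. Each is a 8-segment closed polygon; G0 lifts to the layer z and rapids to the start vertex, then G1 traces the edges.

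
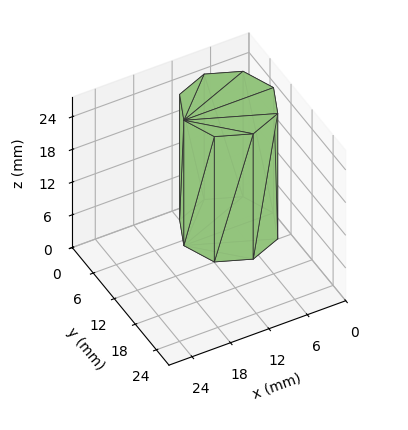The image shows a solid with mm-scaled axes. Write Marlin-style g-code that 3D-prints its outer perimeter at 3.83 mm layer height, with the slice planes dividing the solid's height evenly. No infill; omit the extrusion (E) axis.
Reading the render: the shape is a regular 8-sided prism (a cylinder approximated with 8 flat sides), circumscribed radius ≈ 7 mm, height ≈ 23 mm (dimensions read to the nearest mm from the axis ticks). For the g-code, the solid's height is divided into equal slices at the stated Δz and each level perimeter traced with G1 moves after a G0 lift.

; perimeter-only toolpath
G21 ; units = mm
G90 ; absolute positioning
G28 ; home
; layer 1
G0 Z3.83
G0 X14.00 Y7.00
G1 X11.95 Y11.95
G1 X7.00 Y14.00
G1 X2.05 Y11.95
G1 X0.00 Y7.00
G1 X2.05 Y2.05
G1 X7.00 Y0.00
G1 X11.95 Y2.05
G1 X14.00 Y7.00
; layer 2
G0 Z7.67
G0 X14.00 Y7.00
G1 X11.95 Y11.95
G1 X7.00 Y14.00
G1 X2.05 Y11.95
G1 X0.00 Y7.00
G1 X2.05 Y2.05
G1 X7.00 Y0.00
G1 X11.95 Y2.05
G1 X14.00 Y7.00
; layer 3
G0 Z11.50
G0 X14.00 Y7.00
G1 X11.95 Y11.95
G1 X7.00 Y14.00
G1 X2.05 Y11.95
G1 X0.00 Y7.00
G1 X2.05 Y2.05
G1 X7.00 Y0.00
G1 X11.95 Y2.05
G1 X14.00 Y7.00
; layer 4
G0 Z15.33
G0 X14.00 Y7.00
G1 X11.95 Y11.95
G1 X7.00 Y14.00
G1 X2.05 Y11.95
G1 X0.00 Y7.00
G1 X2.05 Y2.05
G1 X7.00 Y0.00
G1 X11.95 Y2.05
G1 X14.00 Y7.00
; layer 5
G0 Z19.17
G0 X14.00 Y7.00
G1 X11.95 Y11.95
G1 X7.00 Y14.00
G1 X2.05 Y11.95
G1 X0.00 Y7.00
G1 X2.05 Y2.05
G1 X7.00 Y0.00
G1 X11.95 Y2.05
G1 X14.00 Y7.00
; layer 6
G0 Z23.00
G0 X14.00 Y7.00
G1 X11.95 Y11.95
G1 X7.00 Y14.00
G1 X2.05 Y11.95
G1 X0.00 Y7.00
G1 X2.05 Y2.05
G1 X7.00 Y0.00
G1 X11.95 Y2.05
G1 X14.00 Y7.00
M2 ; end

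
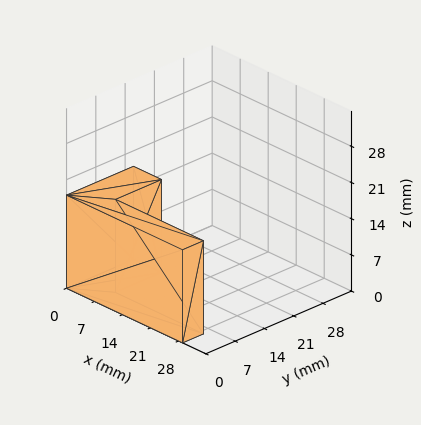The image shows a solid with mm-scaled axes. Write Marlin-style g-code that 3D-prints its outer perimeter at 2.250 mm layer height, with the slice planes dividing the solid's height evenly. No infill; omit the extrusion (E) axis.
Reading the render: the shape is an L-shaped prism: outer 29 × 16 mm, arm thicknesses ≈ 5 mm (horizontal) and 7 mm (vertical), extruded 18 mm in z (dimensions read to the nearest mm from the axis ticks). For the g-code, the solid's height is divided into equal slices at the stated Δz and each level perimeter traced with G1 moves after a G0 lift.

; perimeter-only toolpath
G21 ; units = mm
G90 ; absolute positioning
G28 ; home
; layer 1
G0 Z2.250
G0 X0.000 Y0.000
G1 X29.000 Y0.000
G1 X29.000 Y5.000
G1 X7.000 Y5.000
G1 X7.000 Y16.000
G1 X0.000 Y16.000
G1 X0.000 Y0.000
; layer 2
G0 Z4.500
G0 X0.000 Y0.000
G1 X29.000 Y0.000
G1 X29.000 Y5.000
G1 X7.000 Y5.000
G1 X7.000 Y16.000
G1 X0.000 Y16.000
G1 X0.000 Y0.000
; layer 3
G0 Z6.750
G0 X0.000 Y0.000
G1 X29.000 Y0.000
G1 X29.000 Y5.000
G1 X7.000 Y5.000
G1 X7.000 Y16.000
G1 X0.000 Y16.000
G1 X0.000 Y0.000
; layer 4
G0 Z9.000
G0 X0.000 Y0.000
G1 X29.000 Y0.000
G1 X29.000 Y5.000
G1 X7.000 Y5.000
G1 X7.000 Y16.000
G1 X0.000 Y16.000
G1 X0.000 Y0.000
; layer 5
G0 Z11.250
G0 X0.000 Y0.000
G1 X29.000 Y0.000
G1 X29.000 Y5.000
G1 X7.000 Y5.000
G1 X7.000 Y16.000
G1 X0.000 Y16.000
G1 X0.000 Y0.000
; layer 6
G0 Z13.500
G0 X0.000 Y0.000
G1 X29.000 Y0.000
G1 X29.000 Y5.000
G1 X7.000 Y5.000
G1 X7.000 Y16.000
G1 X0.000 Y16.000
G1 X0.000 Y0.000
; layer 7
G0 Z15.750
G0 X0.000 Y0.000
G1 X29.000 Y0.000
G1 X29.000 Y5.000
G1 X7.000 Y5.000
G1 X7.000 Y16.000
G1 X0.000 Y16.000
G1 X0.000 Y0.000
; layer 8
G0 Z18.000
G0 X0.000 Y0.000
G1 X29.000 Y0.000
G1 X29.000 Y5.000
G1 X7.000 Y5.000
G1 X7.000 Y16.000
G1 X0.000 Y16.000
G1 X0.000 Y0.000
M2 ; end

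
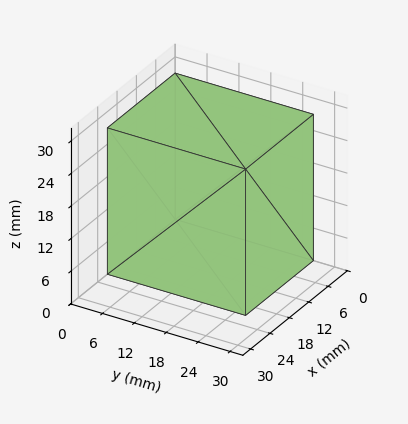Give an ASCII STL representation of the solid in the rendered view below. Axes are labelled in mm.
Reading the render: the shape is a rectangular box, roughly 21 × 26 mm footprint and 27 mm tall (dimensions read to the nearest mm from the axis ticks). For the STL, each face is triangulated and given an outward normal.

solid part
  facet normal 0.0000 0.0000 -1.0000
    outer loop
      vertex 21.0 26.0 0.0
      vertex 21.0 0.0 0.0
      vertex 0.0 0.0 0.0
    endloop
  endfacet
  facet normal 0.0000 0.0000 -1.0000
    outer loop
      vertex 0.0 26.0 0.0
      vertex 21.0 26.0 0.0
      vertex 0.0 0.0 0.0
    endloop
  endfacet
  facet normal 0.0000 0.0000 1.0000
    outer loop
      vertex 0.0 0.0 27.0
      vertex 21.0 0.0 27.0
      vertex 21.0 26.0 27.0
    endloop
  endfacet
  facet normal 0.0000 0.0000 1.0000
    outer loop
      vertex 0.0 0.0 27.0
      vertex 21.0 26.0 27.0
      vertex 0.0 26.0 27.0
    endloop
  endfacet
  facet normal 0.0000 -1.0000 0.0000
    outer loop
      vertex 0.0 0.0 0.0
      vertex 21.0 0.0 0.0
      vertex 21.0 0.0 27.0
    endloop
  endfacet
  facet normal 0.0000 -1.0000 0.0000
    outer loop
      vertex 0.0 0.0 0.0
      vertex 21.0 0.0 27.0
      vertex 0.0 0.0 27.0
    endloop
  endfacet
  facet normal 0.0000 1.0000 0.0000
    outer loop
      vertex 21.0 26.0 27.0
      vertex 21.0 26.0 0.0
      vertex 0.0 26.0 0.0
    endloop
  endfacet
  facet normal 0.0000 1.0000 0.0000
    outer loop
      vertex 0.0 26.0 27.0
      vertex 21.0 26.0 27.0
      vertex 0.0 26.0 0.0
    endloop
  endfacet
  facet normal -1.0000 0.0000 0.0000
    outer loop
      vertex 0.0 26.0 27.0
      vertex 0.0 26.0 0.0
      vertex 0.0 0.0 0.0
    endloop
  endfacet
  facet normal -1.0000 0.0000 0.0000
    outer loop
      vertex 0.0 0.0 27.0
      vertex 0.0 26.0 27.0
      vertex 0.0 0.0 0.0
    endloop
  endfacet
  facet normal 1.0000 0.0000 0.0000
    outer loop
      vertex 21.0 0.0 0.0
      vertex 21.0 26.0 0.0
      vertex 21.0 26.0 27.0
    endloop
  endfacet
  facet normal 1.0000 0.0000 0.0000
    outer loop
      vertex 21.0 0.0 0.0
      vertex 21.0 26.0 27.0
      vertex 21.0 0.0 27.0
    endloop
  endfacet
endsolid part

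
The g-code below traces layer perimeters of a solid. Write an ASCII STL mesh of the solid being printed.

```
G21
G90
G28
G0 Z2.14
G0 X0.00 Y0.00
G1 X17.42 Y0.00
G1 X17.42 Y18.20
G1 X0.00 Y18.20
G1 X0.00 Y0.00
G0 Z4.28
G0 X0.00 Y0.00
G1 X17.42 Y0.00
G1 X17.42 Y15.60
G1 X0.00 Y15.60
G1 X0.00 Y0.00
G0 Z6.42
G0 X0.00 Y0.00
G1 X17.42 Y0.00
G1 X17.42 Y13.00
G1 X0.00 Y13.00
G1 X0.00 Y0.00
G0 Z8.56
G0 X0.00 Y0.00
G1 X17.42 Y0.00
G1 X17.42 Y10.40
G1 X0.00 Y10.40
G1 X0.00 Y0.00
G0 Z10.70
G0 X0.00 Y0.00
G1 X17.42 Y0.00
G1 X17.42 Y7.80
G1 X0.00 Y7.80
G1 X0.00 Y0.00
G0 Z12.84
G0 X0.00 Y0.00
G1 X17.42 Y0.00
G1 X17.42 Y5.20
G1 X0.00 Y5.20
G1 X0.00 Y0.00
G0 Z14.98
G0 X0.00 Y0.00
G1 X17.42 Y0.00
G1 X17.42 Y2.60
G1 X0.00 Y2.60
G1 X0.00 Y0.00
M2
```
solid part
  facet normal 0.0000 0.0000 -1.0000
    outer loop
      vertex 17.42 20.80 0.00
      vertex 17.42 0.00 0.00
      vertex 0.00 0.00 0.00
    endloop
  endfacet
  facet normal 0.0000 0.0000 -1.0000
    outer loop
      vertex 0.00 20.80 0.00
      vertex 17.42 20.80 0.00
      vertex 0.00 0.00 0.00
    endloop
  endfacet
  facet normal 0.0000 -1.0000 0.0000
    outer loop
      vertex 0.00 0.00 0.00
      vertex 17.42 0.00 0.00
      vertex 17.42 0.00 17.12
    endloop
  endfacet
  facet normal 0.0000 -1.0000 0.0000
    outer loop
      vertex 0.00 0.00 0.00
      vertex 17.42 0.00 17.12
      vertex 0.00 0.00 17.12
    endloop
  endfacet
  facet normal 0.0000 0.6355 0.7721
    outer loop
      vertex 0.00 0.00 17.12
      vertex 17.42 0.00 17.12
      vertex 17.42 20.80 0.00
    endloop
  endfacet
  facet normal 0.0000 0.6355 0.7721
    outer loop
      vertex 0.00 0.00 17.12
      vertex 17.42 20.80 0.00
      vertex 0.00 20.80 0.00
    endloop
  endfacet
  facet normal -1.0000 0.0000 0.0000
    outer loop
      vertex 0.00 0.00 17.12
      vertex 0.00 20.80 0.00
      vertex 0.00 0.00 0.00
    endloop
  endfacet
  facet normal 1.0000 0.0000 0.0000
    outer loop
      vertex 17.42 0.00 0.00
      vertex 17.42 20.80 0.00
      vertex 17.42 0.00 17.12
    endloop
  endfacet
endsolid part

The G0 Z moves step by Δz≈2.14 mm. The G1 loops shrink linearly with z, so the solid tapers from its base footprint up to z≈17.1. Closing with a flat bottom cap and the tapered top and triangulating gives 8 facets — a wedge (ramp): 17.4 × 20.8 mm base, rising to 17.1 mm along the y=0 edge and sloping linearly to z=0 at y=20.8.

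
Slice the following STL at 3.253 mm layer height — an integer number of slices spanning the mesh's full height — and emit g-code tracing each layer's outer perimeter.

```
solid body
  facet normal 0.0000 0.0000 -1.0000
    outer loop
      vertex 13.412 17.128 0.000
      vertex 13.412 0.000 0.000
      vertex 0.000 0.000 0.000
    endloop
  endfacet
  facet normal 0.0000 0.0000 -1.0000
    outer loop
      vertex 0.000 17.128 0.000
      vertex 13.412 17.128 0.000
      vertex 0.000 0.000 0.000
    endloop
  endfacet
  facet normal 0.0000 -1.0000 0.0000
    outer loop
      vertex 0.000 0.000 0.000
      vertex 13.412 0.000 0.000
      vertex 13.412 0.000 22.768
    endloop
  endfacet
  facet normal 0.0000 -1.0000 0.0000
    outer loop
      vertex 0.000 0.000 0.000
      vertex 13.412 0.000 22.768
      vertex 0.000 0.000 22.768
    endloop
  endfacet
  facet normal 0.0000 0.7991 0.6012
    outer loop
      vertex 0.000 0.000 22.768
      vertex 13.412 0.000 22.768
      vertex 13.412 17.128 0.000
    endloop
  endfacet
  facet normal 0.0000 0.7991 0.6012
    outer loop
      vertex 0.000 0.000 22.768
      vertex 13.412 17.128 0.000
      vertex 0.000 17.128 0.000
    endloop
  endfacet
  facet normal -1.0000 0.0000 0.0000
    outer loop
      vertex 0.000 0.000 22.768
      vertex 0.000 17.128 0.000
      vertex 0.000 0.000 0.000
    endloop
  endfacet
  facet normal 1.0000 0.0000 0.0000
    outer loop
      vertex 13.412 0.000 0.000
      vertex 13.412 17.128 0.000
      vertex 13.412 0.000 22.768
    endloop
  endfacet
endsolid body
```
; perimeter-only toolpath
G21 ; units = mm
G90 ; absolute positioning
G28 ; home
; layer 1
G0 Z3.253
G0 X0.000 Y0.000
G1 X13.412 Y0.000
G1 X13.412 Y14.681
G1 X0.000 Y14.681
G1 X0.000 Y0.000
; layer 2
G0 Z6.505
G0 X0.000 Y0.000
G1 X13.412 Y0.000
G1 X13.412 Y12.234
G1 X0.000 Y12.234
G1 X0.000 Y0.000
; layer 3
G0 Z9.758
G0 X0.000 Y0.000
G1 X13.412 Y0.000
G1 X13.412 Y9.787
G1 X0.000 Y9.787
G1 X0.000 Y0.000
; layer 4
G0 Z13.010
G0 X0.000 Y0.000
G1 X13.412 Y0.000
G1 X13.412 Y7.341
G1 X0.000 Y7.341
G1 X0.000 Y0.000
; layer 5
G0 Z16.263
G0 X0.000 Y0.000
G1 X13.412 Y0.000
G1 X13.412 Y4.894
G1 X0.000 Y4.894
G1 X0.000 Y0.000
; layer 6
G0 Z19.515
G0 X0.000 Y0.000
G1 X13.412 Y0.000
G1 X13.412 Y2.447
G1 X0.000 Y2.447
G1 X0.000 Y0.000
M2 ; end

The solid is a wedge (ramp): 13.4 × 17.1 mm base, rising to 22.8 mm along the y=0 edge and sloping linearly to z=0 at y=17.1. Slicing at Δz = 3.253 mm — 7 equal slices spanning the solid's height, so layer i sits at z = i·h/7 — gives 6 non-empty perimeters. Each is a 4-segment closed polygon; G0 lifts to the layer z and rapids to the start vertex, then G1 traces the edges. The cross-section shrinks linearly with z (the slice at the apex is degenerate and omitted).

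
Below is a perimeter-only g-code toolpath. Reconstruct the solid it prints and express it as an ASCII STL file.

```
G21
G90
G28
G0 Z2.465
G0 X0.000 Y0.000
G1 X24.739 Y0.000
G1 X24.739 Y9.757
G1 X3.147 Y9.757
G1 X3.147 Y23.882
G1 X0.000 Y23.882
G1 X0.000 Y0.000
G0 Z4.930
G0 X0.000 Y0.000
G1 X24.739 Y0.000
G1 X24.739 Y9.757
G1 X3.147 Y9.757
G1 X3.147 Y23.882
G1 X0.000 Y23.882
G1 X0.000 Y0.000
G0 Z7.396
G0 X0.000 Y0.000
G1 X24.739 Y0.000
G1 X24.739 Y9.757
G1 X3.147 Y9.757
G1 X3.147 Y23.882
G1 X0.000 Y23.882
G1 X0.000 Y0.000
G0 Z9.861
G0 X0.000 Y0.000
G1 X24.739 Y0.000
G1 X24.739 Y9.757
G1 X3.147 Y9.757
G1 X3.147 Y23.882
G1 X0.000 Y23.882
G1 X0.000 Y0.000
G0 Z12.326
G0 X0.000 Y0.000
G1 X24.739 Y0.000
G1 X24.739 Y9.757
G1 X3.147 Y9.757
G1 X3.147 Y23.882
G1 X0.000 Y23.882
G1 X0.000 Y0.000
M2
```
solid part
  facet normal 0.0000 0.0000 -1.0000
    outer loop
      vertex 24.739 9.757 0.000
      vertex 24.739 0.000 0.000
      vertex 0.000 0.000 0.000
    endloop
  endfacet
  facet normal 0.0000 0.0000 -1.0000
    outer loop
      vertex 3.147 9.757 0.000
      vertex 24.739 9.757 0.000
      vertex 0.000 0.000 0.000
    endloop
  endfacet
  facet normal 0.0000 0.0000 -1.0000
    outer loop
      vertex 3.147 23.882 0.000
      vertex 3.147 9.757 0.000
      vertex 0.000 0.000 0.000
    endloop
  endfacet
  facet normal 0.0000 0.0000 -1.0000
    outer loop
      vertex 0.000 23.882 0.000
      vertex 3.147 23.882 0.000
      vertex 0.000 0.000 0.000
    endloop
  endfacet
  facet normal 0.0000 0.0000 1.0000
    outer loop
      vertex 0.000 0.000 12.326
      vertex 24.739 0.000 12.326
      vertex 24.739 9.757 12.326
    endloop
  endfacet
  facet normal 0.0000 0.0000 1.0000
    outer loop
      vertex 0.000 0.000 12.326
      vertex 24.739 9.757 12.326
      vertex 3.147 9.757 12.326
    endloop
  endfacet
  facet normal 0.0000 0.0000 1.0000
    outer loop
      vertex 0.000 0.000 12.326
      vertex 3.147 9.757 12.326
      vertex 3.147 23.882 12.326
    endloop
  endfacet
  facet normal 0.0000 0.0000 1.0000
    outer loop
      vertex 0.000 0.000 12.326
      vertex 3.147 23.882 12.326
      vertex 0.000 23.882 12.326
    endloop
  endfacet
  facet normal 0.0000 -1.0000 0.0000
    outer loop
      vertex 0.000 0.000 0.000
      vertex 24.739 0.000 0.000
      vertex 24.739 0.000 12.326
    endloop
  endfacet
  facet normal 0.0000 -1.0000 0.0000
    outer loop
      vertex 0.000 0.000 0.000
      vertex 24.739 0.000 12.326
      vertex 0.000 0.000 12.326
    endloop
  endfacet
  facet normal 1.0000 0.0000 0.0000
    outer loop
      vertex 24.739 0.000 0.000
      vertex 24.739 9.757 0.000
      vertex 24.739 9.757 12.326
    endloop
  endfacet
  facet normal 1.0000 0.0000 0.0000
    outer loop
      vertex 24.739 0.000 0.000
      vertex 24.739 9.757 12.326
      vertex 24.739 0.000 12.326
    endloop
  endfacet
  facet normal 0.0000 1.0000 0.0000
    outer loop
      vertex 24.739 9.757 0.000
      vertex 3.147 9.757 0.000
      vertex 3.147 9.757 12.326
    endloop
  endfacet
  facet normal 0.0000 1.0000 0.0000
    outer loop
      vertex 24.739 9.757 0.000
      vertex 3.147 9.757 12.326
      vertex 24.739 9.757 12.326
    endloop
  endfacet
  facet normal 1.0000 0.0000 0.0000
    outer loop
      vertex 3.147 9.757 0.000
      vertex 3.147 23.882 0.000
      vertex 3.147 23.882 12.326
    endloop
  endfacet
  facet normal 1.0000 0.0000 0.0000
    outer loop
      vertex 3.147 9.757 0.000
      vertex 3.147 23.882 12.326
      vertex 3.147 9.757 12.326
    endloop
  endfacet
  facet normal 0.0000 1.0000 0.0000
    outer loop
      vertex 3.147 23.882 0.000
      vertex 0.000 23.882 0.000
      vertex 0.000 23.882 12.326
    endloop
  endfacet
  facet normal 0.0000 1.0000 0.0000
    outer loop
      vertex 3.147 23.882 0.000
      vertex 0.000 23.882 12.326
      vertex 3.147 23.882 12.326
    endloop
  endfacet
  facet normal -1.0000 0.0000 0.0000
    outer loop
      vertex 0.000 23.882 0.000
      vertex 0.000 0.000 0.000
      vertex 0.000 0.000 12.326
    endloop
  endfacet
  facet normal -1.0000 0.0000 0.0000
    outer loop
      vertex 0.000 23.882 0.000
      vertex 0.000 0.000 12.326
      vertex 0.000 23.882 12.326
    endloop
  endfacet
endsolid part

The G0 Z moves step by Δz≈2.465 mm. Every layer's G1 loop is the same polygon, so the solid is a straight extrusion of it from z=0 to z≈12.3. Closing with flat bottom and top caps and triangulating gives 20 facets — an L-shaped prism: outer 24.7 × 23.9 mm, arm thicknesses ≈ 9.76 mm (horizontal) and 3.15 mm (vertical), extruded 12.3 mm in z.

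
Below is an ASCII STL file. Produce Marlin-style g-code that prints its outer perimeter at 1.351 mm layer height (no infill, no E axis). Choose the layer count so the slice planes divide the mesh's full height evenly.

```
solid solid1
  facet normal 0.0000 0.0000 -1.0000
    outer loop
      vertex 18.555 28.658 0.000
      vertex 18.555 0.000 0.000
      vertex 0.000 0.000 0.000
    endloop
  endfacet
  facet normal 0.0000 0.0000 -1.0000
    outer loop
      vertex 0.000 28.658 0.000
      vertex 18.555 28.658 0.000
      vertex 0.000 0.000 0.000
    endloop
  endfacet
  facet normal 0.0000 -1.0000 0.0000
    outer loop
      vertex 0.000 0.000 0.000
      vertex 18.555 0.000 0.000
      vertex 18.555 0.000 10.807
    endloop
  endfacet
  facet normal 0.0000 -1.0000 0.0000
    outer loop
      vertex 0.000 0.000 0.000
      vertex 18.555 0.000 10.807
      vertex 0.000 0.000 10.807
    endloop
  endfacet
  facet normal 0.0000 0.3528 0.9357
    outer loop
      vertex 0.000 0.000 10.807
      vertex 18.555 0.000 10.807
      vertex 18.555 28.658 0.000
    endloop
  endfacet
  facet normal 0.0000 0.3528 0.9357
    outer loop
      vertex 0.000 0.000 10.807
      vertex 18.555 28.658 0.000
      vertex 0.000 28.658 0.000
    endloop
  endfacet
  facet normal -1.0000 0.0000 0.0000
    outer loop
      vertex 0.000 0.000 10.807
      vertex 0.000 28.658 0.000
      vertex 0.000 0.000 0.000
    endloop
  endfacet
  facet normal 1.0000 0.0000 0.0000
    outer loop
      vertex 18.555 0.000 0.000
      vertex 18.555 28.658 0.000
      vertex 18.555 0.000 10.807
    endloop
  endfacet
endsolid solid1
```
; perimeter-only toolpath
G21 ; units = mm
G90 ; absolute positioning
G28 ; home
; layer 1
G0 Z1.351
G0 X0.000 Y0.000
G1 X18.555 Y0.000
G1 X18.555 Y25.076
G1 X0.000 Y25.076
G1 X0.000 Y0.000
; layer 2
G0 Z2.702
G0 X0.000 Y0.000
G1 X18.555 Y0.000
G1 X18.555 Y21.494
G1 X0.000 Y21.494
G1 X0.000 Y0.000
; layer 3
G0 Z4.053
G0 X0.000 Y0.000
G1 X18.555 Y0.000
G1 X18.555 Y17.911
G1 X0.000 Y17.911
G1 X0.000 Y0.000
; layer 4
G0 Z5.404
G0 X0.000 Y0.000
G1 X18.555 Y0.000
G1 X18.555 Y14.329
G1 X0.000 Y14.329
G1 X0.000 Y0.000
; layer 5
G0 Z6.754
G0 X0.000 Y0.000
G1 X18.555 Y0.000
G1 X18.555 Y10.747
G1 X0.000 Y10.747
G1 X0.000 Y0.000
; layer 6
G0 Z8.105
G0 X0.000 Y0.000
G1 X18.555 Y0.000
G1 X18.555 Y7.165
G1 X0.000 Y7.165
G1 X0.000 Y0.000
; layer 7
G0 Z9.456
G0 X0.000 Y0.000
G1 X18.555 Y0.000
G1 X18.555 Y3.582
G1 X0.000 Y3.582
G1 X0.000 Y0.000
M2 ; end

The solid is a wedge (ramp): 18.6 × 28.7 mm base, rising to 10.8 mm along the y=0 edge and sloping linearly to z=0 at y=28.7. Slicing at Δz = 1.351 mm — 8 equal slices spanning the solid's height, so layer i sits at z = i·h/8 — gives 7 non-empty perimeters. Each is a 4-segment closed polygon; G0 lifts to the layer z and rapids to the start vertex, then G1 traces the edges. The cross-section shrinks linearly with z (the slice at the apex is degenerate and omitted).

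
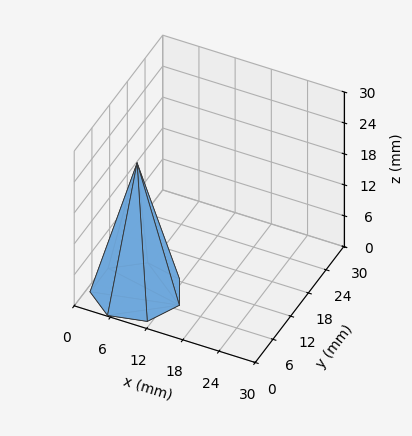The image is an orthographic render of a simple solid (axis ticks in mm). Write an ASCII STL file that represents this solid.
Reading the render: the shape is a regular 7-sided pyramid, base circumscribed radius ≈ 7 mm, apex at z ≈ 25 mm (dimensions read to the nearest mm from the axis ticks). For the STL, each face is triangulated and given an outward normal.

solid part
  facet normal 0.0000 0.0000 -1.0000
    outer loop
      vertex 5.44 13.82 0.00
      vertex 11.36 12.47 0.00
      vertex 14.00 7.00 0.00
    endloop
  endfacet
  facet normal 0.0000 0.0000 -1.0000
    outer loop
      vertex 0.69 10.04 0.00
      vertex 5.44 13.82 0.00
      vertex 14.00 7.00 0.00
    endloop
  endfacet
  facet normal 0.0000 0.0000 -1.0000
    outer loop
      vertex 0.69 3.96 0.00
      vertex 0.69 10.04 0.00
      vertex 14.00 7.00 0.00
    endloop
  endfacet
  facet normal 0.0000 0.0000 -1.0000
    outer loop
      vertex 5.44 0.18 0.00
      vertex 0.69 3.96 0.00
      vertex 14.00 7.00 0.00
    endloop
  endfacet
  facet normal 0.0000 0.0000 -1.0000
    outer loop
      vertex 11.36 1.53 0.00
      vertex 5.44 0.18 0.00
      vertex 14.00 7.00 0.00
    endloop
  endfacet
  facet normal 0.8733 0.4215 0.2445
    outer loop
      vertex 14.00 7.00 0.00
      vertex 11.36 12.47 0.00
      vertex 7.00 7.00 25.00
    endloop
  endfacet
  facet normal 0.2156 0.9454 0.2445
    outer loop
      vertex 11.36 12.47 0.00
      vertex 5.44 13.82 0.00
      vertex 7.00 7.00 25.00
    endloop
  endfacet
  facet normal -0.6038 0.7587 0.2446
    outer loop
      vertex 5.44 13.82 0.00
      vertex 0.69 10.04 0.00
      vertex 7.00 7.00 25.00
    endloop
  endfacet
  facet normal -0.9696 0.0000 0.2447
    outer loop
      vertex 0.69 10.04 0.00
      vertex 0.69 3.96 0.00
      vertex 7.00 7.00 25.00
    endloop
  endfacet
  facet normal -0.6038 -0.7587 0.2446
    outer loop
      vertex 0.69 3.96 0.00
      vertex 5.44 0.18 0.00
      vertex 7.00 7.00 25.00
    endloop
  endfacet
  facet normal 0.2156 -0.9454 0.2445
    outer loop
      vertex 5.44 0.18 0.00
      vertex 11.36 1.53 0.00
      vertex 7.00 7.00 25.00
    endloop
  endfacet
  facet normal 0.8733 -0.4215 0.2445
    outer loop
      vertex 11.36 1.53 0.00
      vertex 14.00 7.00 0.00
      vertex 7.00 7.00 25.00
    endloop
  endfacet
endsolid part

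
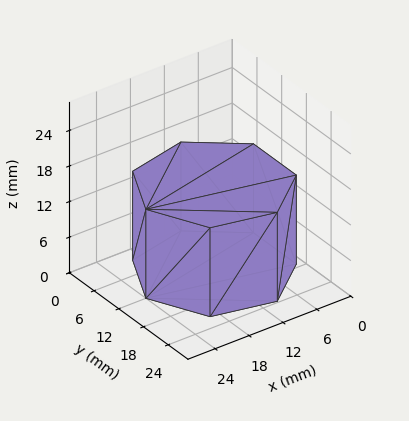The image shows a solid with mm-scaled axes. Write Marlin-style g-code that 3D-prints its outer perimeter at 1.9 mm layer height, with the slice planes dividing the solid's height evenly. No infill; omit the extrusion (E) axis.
Reading the render: the shape is a regular 7-sided prism (a cylinder approximated with 7 flat sides), circumscribed radius ≈ 12 mm, height ≈ 15 mm (dimensions read to the nearest mm from the axis ticks). For the g-code, the solid's height is divided into equal slices at the stated Δz and each level perimeter traced with G1 moves after a G0 lift.

; perimeter-only toolpath
G21 ; units = mm
G90 ; absolute positioning
G28 ; home
; layer 1
G0 Z1.9
G0 X24.0 Y12.0
G1 X19.5 Y21.4
G1 X9.3 Y23.7
G1 X1.2 Y17.2
G1 X1.2 Y6.8
G1 X9.3 Y0.3
G1 X19.5 Y2.6
G1 X24.0 Y12.0
; layer 2
G0 Z3.8
G0 X24.0 Y12.0
G1 X19.5 Y21.4
G1 X9.3 Y23.7
G1 X1.2 Y17.2
G1 X1.2 Y6.8
G1 X9.3 Y0.3
G1 X19.5 Y2.6
G1 X24.0 Y12.0
; layer 3
G0 Z5.6
G0 X24.0 Y12.0
G1 X19.5 Y21.4
G1 X9.3 Y23.7
G1 X1.2 Y17.2
G1 X1.2 Y6.8
G1 X9.3 Y0.3
G1 X19.5 Y2.6
G1 X24.0 Y12.0
; layer 4
G0 Z7.5
G0 X24.0 Y12.0
G1 X19.5 Y21.4
G1 X9.3 Y23.7
G1 X1.2 Y17.2
G1 X1.2 Y6.8
G1 X9.3 Y0.3
G1 X19.5 Y2.6
G1 X24.0 Y12.0
; layer 5
G0 Z9.4
G0 X24.0 Y12.0
G1 X19.5 Y21.4
G1 X9.3 Y23.7
G1 X1.2 Y17.2
G1 X1.2 Y6.8
G1 X9.3 Y0.3
G1 X19.5 Y2.6
G1 X24.0 Y12.0
; layer 6
G0 Z11.2
G0 X24.0 Y12.0
G1 X19.5 Y21.4
G1 X9.3 Y23.7
G1 X1.2 Y17.2
G1 X1.2 Y6.8
G1 X9.3 Y0.3
G1 X19.5 Y2.6
G1 X24.0 Y12.0
; layer 7
G0 Z13.1
G0 X24.0 Y12.0
G1 X19.5 Y21.4
G1 X9.3 Y23.7
G1 X1.2 Y17.2
G1 X1.2 Y6.8
G1 X9.3 Y0.3
G1 X19.5 Y2.6
G1 X24.0 Y12.0
; layer 8
G0 Z15.0
G0 X24.0 Y12.0
G1 X19.5 Y21.4
G1 X9.3 Y23.7
G1 X1.2 Y17.2
G1 X1.2 Y6.8
G1 X9.3 Y0.3
G1 X19.5 Y2.6
G1 X24.0 Y12.0
M2 ; end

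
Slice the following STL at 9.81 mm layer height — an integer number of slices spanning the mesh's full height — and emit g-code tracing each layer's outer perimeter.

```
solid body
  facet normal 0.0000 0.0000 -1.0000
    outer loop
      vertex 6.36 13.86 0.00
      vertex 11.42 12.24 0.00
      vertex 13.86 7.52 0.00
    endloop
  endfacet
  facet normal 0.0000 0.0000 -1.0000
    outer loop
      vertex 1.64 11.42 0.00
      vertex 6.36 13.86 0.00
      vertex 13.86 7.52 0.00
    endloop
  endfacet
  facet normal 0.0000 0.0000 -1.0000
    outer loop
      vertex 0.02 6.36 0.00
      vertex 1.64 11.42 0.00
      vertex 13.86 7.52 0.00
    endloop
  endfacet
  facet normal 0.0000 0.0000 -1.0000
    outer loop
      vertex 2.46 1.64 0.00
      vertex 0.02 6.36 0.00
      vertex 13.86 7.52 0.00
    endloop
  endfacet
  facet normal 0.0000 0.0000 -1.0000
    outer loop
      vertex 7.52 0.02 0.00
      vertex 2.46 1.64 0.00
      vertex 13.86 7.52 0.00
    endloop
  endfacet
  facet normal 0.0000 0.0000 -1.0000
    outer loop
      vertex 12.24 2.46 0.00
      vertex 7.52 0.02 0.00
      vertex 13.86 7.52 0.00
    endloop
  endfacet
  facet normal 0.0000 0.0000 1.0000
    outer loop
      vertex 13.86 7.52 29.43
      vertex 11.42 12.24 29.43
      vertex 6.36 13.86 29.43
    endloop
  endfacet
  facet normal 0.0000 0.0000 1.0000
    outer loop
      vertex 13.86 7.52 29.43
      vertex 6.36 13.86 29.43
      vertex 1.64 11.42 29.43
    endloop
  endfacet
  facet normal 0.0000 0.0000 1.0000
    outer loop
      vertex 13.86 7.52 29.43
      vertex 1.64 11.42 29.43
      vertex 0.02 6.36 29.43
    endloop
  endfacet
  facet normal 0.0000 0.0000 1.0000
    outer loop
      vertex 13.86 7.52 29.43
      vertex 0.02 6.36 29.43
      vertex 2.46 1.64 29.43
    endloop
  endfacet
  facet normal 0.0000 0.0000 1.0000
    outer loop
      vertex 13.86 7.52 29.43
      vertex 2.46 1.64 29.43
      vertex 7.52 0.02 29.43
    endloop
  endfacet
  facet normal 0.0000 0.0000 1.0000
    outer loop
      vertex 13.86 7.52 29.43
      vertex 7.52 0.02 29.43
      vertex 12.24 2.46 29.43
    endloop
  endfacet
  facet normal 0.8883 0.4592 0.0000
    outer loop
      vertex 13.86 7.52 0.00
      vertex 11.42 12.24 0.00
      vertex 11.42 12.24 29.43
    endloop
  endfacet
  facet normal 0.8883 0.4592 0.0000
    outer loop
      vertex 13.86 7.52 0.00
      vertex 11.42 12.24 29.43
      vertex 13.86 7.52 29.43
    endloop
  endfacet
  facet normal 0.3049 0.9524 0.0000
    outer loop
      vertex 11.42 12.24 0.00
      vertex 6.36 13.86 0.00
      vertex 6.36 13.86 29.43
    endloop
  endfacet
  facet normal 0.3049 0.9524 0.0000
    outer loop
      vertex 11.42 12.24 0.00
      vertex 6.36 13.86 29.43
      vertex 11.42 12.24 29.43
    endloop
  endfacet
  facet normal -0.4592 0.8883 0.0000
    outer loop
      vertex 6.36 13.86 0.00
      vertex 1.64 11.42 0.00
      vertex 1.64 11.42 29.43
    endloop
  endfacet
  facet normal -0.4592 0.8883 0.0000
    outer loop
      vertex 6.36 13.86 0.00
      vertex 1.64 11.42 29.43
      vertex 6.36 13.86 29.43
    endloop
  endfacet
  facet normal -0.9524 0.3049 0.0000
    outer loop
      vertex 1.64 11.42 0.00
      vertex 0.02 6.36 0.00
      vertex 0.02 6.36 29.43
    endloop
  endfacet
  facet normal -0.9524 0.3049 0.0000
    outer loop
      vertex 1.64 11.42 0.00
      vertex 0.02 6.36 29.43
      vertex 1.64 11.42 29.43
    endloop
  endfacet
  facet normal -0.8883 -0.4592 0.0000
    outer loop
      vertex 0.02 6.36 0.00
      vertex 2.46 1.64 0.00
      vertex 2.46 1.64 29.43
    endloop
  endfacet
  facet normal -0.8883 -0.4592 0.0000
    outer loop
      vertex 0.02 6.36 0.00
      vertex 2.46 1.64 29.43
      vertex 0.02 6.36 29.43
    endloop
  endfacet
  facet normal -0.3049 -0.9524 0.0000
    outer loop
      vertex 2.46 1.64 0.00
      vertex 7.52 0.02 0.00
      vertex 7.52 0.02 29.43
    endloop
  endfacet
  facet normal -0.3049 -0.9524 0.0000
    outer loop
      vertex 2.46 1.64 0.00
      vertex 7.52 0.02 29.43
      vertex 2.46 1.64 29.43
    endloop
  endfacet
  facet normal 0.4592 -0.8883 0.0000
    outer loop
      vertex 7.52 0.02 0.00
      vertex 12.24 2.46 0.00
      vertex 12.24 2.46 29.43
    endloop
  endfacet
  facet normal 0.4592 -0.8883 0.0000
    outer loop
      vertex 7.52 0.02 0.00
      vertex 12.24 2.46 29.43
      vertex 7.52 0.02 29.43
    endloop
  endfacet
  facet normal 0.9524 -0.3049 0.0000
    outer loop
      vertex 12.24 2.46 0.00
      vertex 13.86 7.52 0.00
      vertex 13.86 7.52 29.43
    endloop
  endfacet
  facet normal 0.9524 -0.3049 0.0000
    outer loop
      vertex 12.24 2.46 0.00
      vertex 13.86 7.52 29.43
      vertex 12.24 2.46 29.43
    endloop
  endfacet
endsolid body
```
; perimeter-only toolpath
G21 ; units = mm
G90 ; absolute positioning
G28 ; home
; layer 1
G0 Z9.81
G0 X13.86 Y7.52
G1 X11.42 Y12.24
G1 X6.36 Y13.86
G1 X1.64 Y11.42
G1 X0.02 Y6.36
G1 X2.46 Y1.64
G1 X7.52 Y0.02
G1 X12.24 Y2.46
G1 X13.86 Y7.52
; layer 2
G0 Z19.62
G0 X13.86 Y7.52
G1 X11.42 Y12.24
G1 X6.36 Y13.86
G1 X1.64 Y11.42
G1 X0.02 Y6.36
G1 X2.46 Y1.64
G1 X7.52 Y0.02
G1 X12.24 Y2.46
G1 X13.86 Y7.52
; layer 3
G0 Z29.43
G0 X13.86 Y7.52
G1 X11.42 Y12.24
G1 X6.36 Y13.86
G1 X1.64 Y11.42
G1 X0.02 Y6.36
G1 X2.46 Y1.64
G1 X7.52 Y0.02
G1 X12.24 Y2.46
G1 X13.86 Y7.52
M2 ; end

The solid is a regular 8-sided prism (a cylinder approximated with 8 flat sides), circumscribed radius ≈ 6.94 mm, height ≈ 29.4 mm. Slicing at Δz = 9.81 mm — 3 equal slices spanning the solid's height, so layer i sits at z = i·h/3 — gives 3 non-empty perimeters. Each is a 8-segment closed polygon; G0 lifts to the layer z and rapids to the start vertex, then G1 traces the edges.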